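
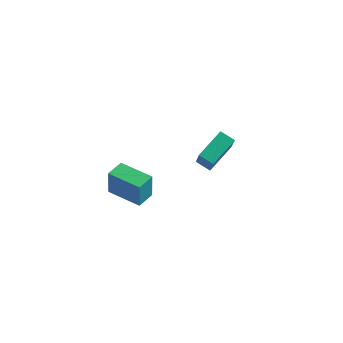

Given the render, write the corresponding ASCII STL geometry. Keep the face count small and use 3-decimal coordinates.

solid 
facet normal -0.330 0.474 -0.816
outer loop
vertex -2.329 4.518 -0.713
vertex -1.445 4.491 -1.086
vertex -2.742 2.767 -1.563
endloop
endfacet
facet normal -0.921 0.028 0.389
outer loop
vertex -2.075 1.809 0.086
vertex -2.329 4.518 -0.713
vertex -2.742 2.767 -1.563
endloop
endfacet
facet normal -0.330 0.474 -0.817
outer loop
vertex -2.742 2.767 -1.563
vertex -1.445 4.491 -1.086
vertex -1.857 2.74 -1.936
endloop
endfacet
facet normal -0.207 -0.880 -0.427
outer loop
vertex -1.857 2.74 -1.936
vertex -2.075 1.809 0.086
vertex -2.742 2.767 -1.563
endloop
endfacet
facet normal 0.207 0.880 0.427
outer loop
vertex -2.329 4.518 -0.713
vertex -0.778 3.533 0.563
vertex -1.445 4.491 -1.086
endloop
endfacet
facet normal -0.921 0.028 0.388
outer loop
vertex -1.663 3.56 0.936
vertex -2.329 4.518 -0.713
vertex -2.075 1.809 0.086
endloop
endfacet
facet normal 0.207 0.880 0.428
outer loop
vertex -1.663 3.56 0.936
vertex -0.778 3.533 0.563
vertex -2.329 4.518 -0.713
endloop
endfacet
facet normal 0.921 -0.028 -0.389
outer loop
vertex -1.445 4.491 -1.086
vertex -0.778 3.533 0.563
vertex -1.857 2.74 -1.936
endloop
endfacet
facet normal -0.207 -0.880 -0.427
outer loop
vertex -1.191 1.782 -0.287
vertex -2.075 1.809 0.086
vertex -1.857 2.74 -1.936
endloop
endfacet
facet normal 0.921 -0.029 -0.389
outer loop
vertex -1.857 2.74 -1.936
vertex -0.778 3.533 0.563
vertex -1.191 1.782 -0.287
endloop
endfacet
facet normal 0.330 -0.474 0.816
outer loop
vertex -1.191 1.782 -0.287
vertex -1.663 3.56 0.936
vertex -2.075 1.809 0.086
endloop
endfacet
facet normal 0.330 -0.474 0.816
outer loop
vertex -0.778 3.533 0.563
vertex -1.663 3.56 0.936
vertex -1.191 1.782 -0.287
endloop
endfacet
facet normal -0.992 0.123 0.042
outer loop
vertex -4.235 -4.19 2.503
vertex -4.098 -3.099 2.547
vertex -4.295 -4.117 0.876
endloop
endfacet
facet normal -0.124 -0.991 -0.040
outer loop
vertex -2.322 -4.361 0.793
vertex -4.235 -4.19 2.503
vertex -4.295 -4.117 0.876
endloop
endfacet
facet normal -0.992 0.123 0.042
outer loop
vertex -4.295 -4.117 0.876
vertex -4.098 -3.099 2.547
vertex -4.158 -3.026 0.92
endloop
endfacet
facet normal -0.036 0.045 -0.998
outer loop
vertex -4.158 -3.026 0.92
vertex -2.322 -4.361 0.793
vertex -4.295 -4.117 0.876
endloop
endfacet
facet normal 0.036 -0.045 0.998
outer loop
vertex -4.235 -4.19 2.503
vertex -2.125 -3.343 2.464
vertex -4.098 -3.099 2.547
endloop
endfacet
facet normal -0.124 -0.991 -0.040
outer loop
vertex -2.262 -4.434 2.42
vertex -4.235 -4.19 2.503
vertex -2.322 -4.361 0.793
endloop
endfacet
facet normal 0.036 -0.045 0.998
outer loop
vertex -2.262 -4.434 2.42
vertex -2.125 -3.343 2.464
vertex -4.235 -4.19 2.503
endloop
endfacet
facet normal 0.124 0.991 0.040
outer loop
vertex -4.098 -3.099 2.547
vertex -2.125 -3.343 2.464
vertex -4.158 -3.026 0.92
endloop
endfacet
facet normal -0.036 0.045 -0.998
outer loop
vertex -2.185 -3.27 0.837
vertex -2.322 -4.361 0.793
vertex -4.158 -3.026 0.92
endloop
endfacet
facet normal 0.124 0.991 0.040
outer loop
vertex -4.158 -3.026 0.92
vertex -2.125 -3.343 2.464
vertex -2.185 -3.27 0.837
endloop
endfacet
facet normal 0.992 -0.123 -0.042
outer loop
vertex -2.185 -3.27 0.837
vertex -2.262 -4.434 2.42
vertex -2.322 -4.361 0.793
endloop
endfacet
facet normal 0.992 -0.123 -0.042
outer loop
vertex -2.125 -3.343 2.464
vertex -2.262 -4.434 2.42
vertex -2.185 -3.27 0.837
endloop
endfacet

endsolid


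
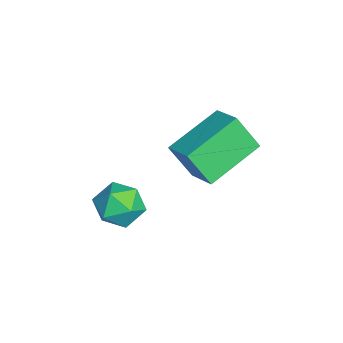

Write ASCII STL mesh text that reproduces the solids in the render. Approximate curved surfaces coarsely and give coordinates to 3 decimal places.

solid 
facet normal -0.593 0.723 0.355
outer loop
vertex -3.851 1.257 -1.087
vertex -3.118 1.682 -0.729
vertex -3.726 1.807 -1.997
endloop
endfacet
facet normal -0.797 -0.462 -0.389
outer loop
vertex -2.802 0.678 -2.551
vertex -3.851 1.257 -1.087
vertex -3.726 1.807 -1.997
endloop
endfacet
facet normal -0.591 0.724 0.355
outer loop
vertex -3.726 1.807 -1.997
vertex -3.118 1.682 -0.729
vertex -2.992 2.231 -1.639
endloop
endfacet
facet normal 0.118 0.514 -0.850
outer loop
vertex -2.992 2.231 -1.639
vertex -2.802 0.678 -2.551
vertex -3.726 1.807 -1.997
endloop
endfacet
facet normal -0.118 -0.513 0.850
outer loop
vertex -3.851 1.257 -1.087
vertex -2.194 0.553 -1.283
vertex -3.118 1.682 -0.729
endloop
endfacet
facet normal -0.797 -0.462 -0.389
outer loop
vertex -2.928 0.129 -1.641
vertex -3.851 1.257 -1.087
vertex -2.802 0.678 -2.551
endloop
endfacet
facet normal -0.118 -0.514 0.850
outer loop
vertex -2.928 0.129 -1.641
vertex -2.194 0.553 -1.283
vertex -3.851 1.257 -1.087
endloop
endfacet
facet normal 0.797 0.462 0.389
outer loop
vertex -3.118 1.682 -0.729
vertex -2.194 0.553 -1.283
vertex -2.992 2.231 -1.639
endloop
endfacet
facet normal 0.117 0.514 -0.850
outer loop
vertex -2.069 1.103 -2.193
vertex -2.802 0.678 -2.551
vertex -2.992 2.231 -1.639
endloop
endfacet
facet normal 0.797 0.462 0.389
outer loop
vertex -2.992 2.231 -1.639
vertex -2.194 0.553 -1.283
vertex -2.069 1.103 -2.193
endloop
endfacet
facet normal 0.593 -0.723 -0.354
outer loop
vertex -2.069 1.103 -2.193
vertex -2.928 0.129 -1.641
vertex -2.802 0.678 -2.551
endloop
endfacet
facet normal 0.592 -0.723 -0.356
outer loop
vertex -2.194 0.553 -1.283
vertex -2.928 0.129 -1.641
vertex -2.069 1.103 -2.193
endloop
endfacet
facet normal -0.260 0.033 0.965
outer loop
vertex -2.358 -0.585 -2.646
vertex -2.718 -1.148 -2.724
vertex -2.07 -1.185 -2.548
endloop
endfacet
facet normal 0.385 0.326 0.864
outer loop
vertex -2.358 -0.585 -2.646
vertex -2.07 -1.185 -2.548
vertex -1.737 -0.703 -2.878
endloop
endfacet
facet normal 0.313 0.862 0.399
outer loop
vertex -2.358 -0.585 -2.646
vertex -1.737 -0.703 -2.878
vertex -2.179 -0.367 -3.257
endloop
endfacet
facet normal -0.376 0.902 0.212
outer loop
vertex -2.358 -0.585 -2.646
vertex -2.179 -0.367 -3.257
vertex -2.786 -0.642 -3.162
endloop
endfacet
facet normal -0.730 0.389 0.562
outer loop
vertex -2.358 -0.585 -2.646
vertex -2.786 -0.642 -3.162
vertex -2.718 -1.148 -2.724
endloop
endfacet
facet normal 0.806 -0.168 0.568
outer loop
vertex -1.737 -0.703 -2.878
vertex -2.07 -1.185 -2.548
vertex -1.714 -1.338 -3.098
endloop
endfacet
facet normal -0.235 -0.640 0.732
outer loop
vertex -2.07 -1.185 -2.548
vertex -2.718 -1.148 -2.724
vertex -2.321 -1.613 -3.003
endloop
endfacet
facet normal -0.995 -0.064 0.081
outer loop
vertex -2.718 -1.148 -2.724
vertex -2.786 -0.642 -3.162
vertex -2.763 -1.277 -3.382
endloop
endfacet
facet normal -0.423 0.765 -0.486
outer loop
vertex -2.786 -0.642 -3.162
vertex -2.179 -0.367 -3.257
vertex -2.43 -0.795 -3.712
endloop
endfacet
facet normal 0.690 0.700 -0.184
outer loop
vertex -2.179 -0.367 -3.257
vertex -1.737 -0.703 -2.878
vertex -1.782 -0.832 -3.536
endloop
endfacet
facet normal 0.376 -0.902 -0.212
outer loop
vertex -2.142 -1.395 -3.614
vertex -1.714 -1.338 -3.098
vertex -2.321 -1.613 -3.003
endloop
endfacet
facet normal -0.313 -0.862 -0.399
outer loop
vertex -2.142 -1.395 -3.614
vertex -2.321 -1.613 -3.003
vertex -2.763 -1.277 -3.382
endloop
endfacet
facet normal -0.385 -0.326 -0.864
outer loop
vertex -2.142 -1.395 -3.614
vertex -2.763 -1.277 -3.382
vertex -2.43 -0.795 -3.712
endloop
endfacet
facet normal 0.260 -0.033 -0.965
outer loop
vertex -2.142 -1.395 -3.614
vertex -2.43 -0.795 -3.712
vertex -1.782 -0.832 -3.536
endloop
endfacet
facet normal 0.730 -0.389 -0.562
outer loop
vertex -2.142 -1.395 -3.614
vertex -1.782 -0.832 -3.536
vertex -1.714 -1.338 -3.098
endloop
endfacet
facet normal 0.423 -0.765 0.486
outer loop
vertex -2.321 -1.613 -3.003
vertex -1.714 -1.338 -3.098
vertex -2.07 -1.185 -2.548
endloop
endfacet
facet normal -0.690 -0.700 0.184
outer loop
vertex -2.763 -1.277 -3.382
vertex -2.321 -1.613 -3.003
vertex -2.718 -1.148 -2.724
endloop
endfacet
facet normal -0.806 0.168 -0.568
outer loop
vertex -2.43 -0.795 -3.712
vertex -2.763 -1.277 -3.382
vertex -2.786 -0.642 -3.162
endloop
endfacet
facet normal 0.235 0.640 -0.732
outer loop
vertex -1.782 -0.832 -3.536
vertex -2.43 -0.795 -3.712
vertex -2.179 -0.367 -3.257
endloop
endfacet
facet normal 0.995 0.064 -0.081
outer loop
vertex -1.714 -1.338 -3.098
vertex -1.782 -0.832 -3.536
vertex -1.737 -0.703 -2.878
endloop
endfacet

endsolid


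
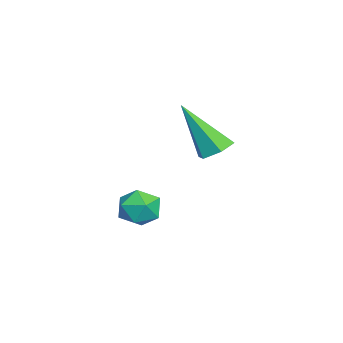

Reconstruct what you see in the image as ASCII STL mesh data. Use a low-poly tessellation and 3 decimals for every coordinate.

solid 
facet normal 0.254 0.453 0.854
outer loop
vertex -1.579 2.641 -1.868
vertex -1.517 1.939 -1.514
vertex -0.89 2.259 -1.87
endloop
endfacet
facet normal 0.465 0.836 0.291
outer loop
vertex -1.579 2.641 -1.868
vertex -0.89 2.259 -1.87
vertex -1.14 2.625 -2.522
endloop
endfacet
facet normal -0.112 0.989 -0.099
outer loop
vertex -1.579 2.641 -1.868
vertex -1.14 2.625 -2.522
vertex -1.921 2.532 -2.57
endloop
endfacet
facet normal -0.679 0.700 0.222
outer loop
vertex -1.579 2.641 -1.868
vertex -1.921 2.532 -2.57
vertex -2.154 2.108 -1.947
endloop
endfacet
facet normal -0.454 0.369 0.811
outer loop
vertex -1.579 2.641 -1.868
vertex -2.154 2.108 -1.947
vertex -1.517 1.939 -1.514
endloop
endfacet
facet normal 0.898 0.428 -0.104
outer loop
vertex -1.14 2.625 -2.522
vertex -0.89 2.259 -1.87
vertex -0.806 1.912 -2.573
endloop
endfacet
facet normal 0.557 -0.191 0.808
outer loop
vertex -0.89 2.259 -1.87
vertex -1.517 1.939 -1.514
vertex -1.039 1.488 -1.95
endloop
endfacet
facet normal -0.589 -0.329 0.738
outer loop
vertex -1.517 1.939 -1.514
vertex -2.154 2.108 -1.947
vertex -1.82 1.395 -1.998
endloop
endfacet
facet normal -0.954 0.207 -0.216
outer loop
vertex -2.154 2.108 -1.947
vertex -1.921 2.532 -2.57
vertex -2.07 1.761 -2.65
endloop
endfacet
facet normal -0.035 0.675 -0.737
outer loop
vertex -1.921 2.532 -2.57
vertex -1.14 2.625 -2.522
vertex -1.443 2.081 -3.006
endloop
endfacet
facet normal 0.679 -0.700 -0.222
outer loop
vertex -1.381 1.379 -2.652
vertex -0.806 1.912 -2.573
vertex -1.039 1.488 -1.95
endloop
endfacet
facet normal 0.112 -0.989 0.099
outer loop
vertex -1.381 1.379 -2.652
vertex -1.039 1.488 -1.95
vertex -1.82 1.395 -1.998
endloop
endfacet
facet normal -0.465 -0.836 -0.291
outer loop
vertex -1.381 1.379 -2.652
vertex -1.82 1.395 -1.998
vertex -2.07 1.761 -2.65
endloop
endfacet
facet normal -0.254 -0.453 -0.854
outer loop
vertex -1.381 1.379 -2.652
vertex -2.07 1.761 -2.65
vertex -1.443 2.081 -3.006
endloop
endfacet
facet normal 0.454 -0.369 -0.811
outer loop
vertex -1.381 1.379 -2.652
vertex -1.443 2.081 -3.006
vertex -0.806 1.912 -2.573
endloop
endfacet
facet normal 0.954 -0.207 0.216
outer loop
vertex -1.039 1.488 -1.95
vertex -0.806 1.912 -2.573
vertex -0.89 2.259 -1.87
endloop
endfacet
facet normal 0.035 -0.675 0.737
outer loop
vertex -1.82 1.395 -1.998
vertex -1.039 1.488 -1.95
vertex -1.517 1.939 -1.514
endloop
endfacet
facet normal -0.898 -0.428 0.104
outer loop
vertex -2.07 1.761 -2.65
vertex -1.82 1.395 -1.998
vertex -2.154 2.108 -1.947
endloop
endfacet
facet normal -0.557 0.191 -0.808
outer loop
vertex -1.443 2.081 -3.006
vertex -2.07 1.761 -2.65
vertex -1.921 2.532 -2.57
endloop
endfacet
facet normal 0.589 0.329 -0.738
outer loop
vertex -0.806 1.912 -2.573
vertex -1.443 2.081 -3.006
vertex -1.14 2.625 -2.522
endloop
endfacet
facet normal 0.127 0.524 -0.842
outer loop
vertex -0.758 4.524 0.53
vertex -1.358 4.363 0.339
vertex -1.262 4.902 0.689
endloop
endfacet
facet normal 0.563 0.462 0.685
outer loop
vertex -0.758 4.524 0.53
vertex -1.262 4.902 0.689
vertex -1.622 3.277 2.081
endloop
endfacet
facet normal 0.127 0.524 -0.842
outer loop
vertex -1.262 4.902 0.689
vertex -1.358 4.363 0.339
vertex -1.862 4.742 0.499
endloop
endfacet
facet normal -0.382 0.649 0.659
outer loop
vertex -1.262 4.902 0.689
vertex -1.862 4.742 0.499
vertex -1.622 3.277 2.081
endloop
endfacet
facet normal 0.128 0.525 -0.841
outer loop
vertex -1.862 4.742 0.499
vertex -1.358 4.363 0.339
vertex -1.958 4.203 0.148
endloop
endfacet
facet normal -0.980 0.048 0.194
outer loop
vertex -1.862 4.742 0.499
vertex -1.958 4.203 0.148
vertex -1.622 3.277 2.081
endloop
endfacet
facet normal 0.128 0.525 -0.841
outer loop
vertex -1.958 4.203 0.148
vertex -1.358 4.363 0.339
vertex -1.455 3.824 -0.012
endloop
endfacet
facet normal -0.632 -0.736 -0.243
outer loop
vertex -1.958 4.203 0.148
vertex -1.455 3.824 -0.012
vertex -1.622 3.277 2.081
endloop
endfacet
facet normal 0.127 0.525 -0.841
outer loop
vertex -1.455 3.824 -0.012
vertex -1.358 4.363 0.339
vertex -0.854 3.985 0.179
endloop
endfacet
facet normal 0.316 -0.924 -0.216
outer loop
vertex -1.455 3.824 -0.012
vertex -0.854 3.985 0.179
vertex -1.622 3.277 2.081
endloop
endfacet
facet normal 0.127 0.525 -0.841
outer loop
vertex -0.854 3.985 0.179
vertex -1.358 4.363 0.339
vertex -0.758 4.524 0.53
endloop
endfacet
facet normal 0.913 -0.324 0.248
outer loop
vertex -0.854 3.985 0.179
vertex -0.758 4.524 0.53
vertex -1.622 3.277 2.081
endloop
endfacet

endsolid


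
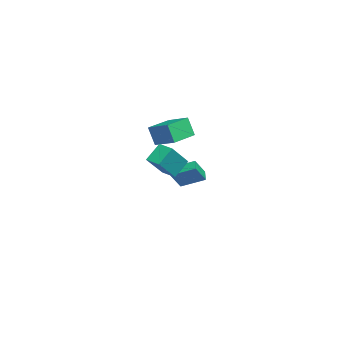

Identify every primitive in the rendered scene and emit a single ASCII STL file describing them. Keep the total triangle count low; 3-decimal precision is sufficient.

solid 
facet normal -0.446 0.418 -0.791
outer loop
vertex -4.402 1.751 -3.408
vertex -4.155 3.256 -2.753
vertex -3.679 1.798 -3.791
endloop
endfacet
facet normal -0.150 -0.907 -0.394
outer loop
vertex -3.045 1.204 -2.667
vertex -4.402 1.751 -3.408
vertex -3.679 1.798 -3.791
endloop
endfacet
facet normal -0.446 0.418 -0.792
outer loop
vertex -3.679 1.798 -3.791
vertex -4.155 3.256 -2.753
vertex -3.431 3.303 -3.136
endloop
endfacet
facet normal 0.882 0.058 -0.467
outer loop
vertex -3.431 3.303 -3.136
vertex -3.045 1.204 -2.667
vertex -3.679 1.798 -3.791
endloop
endfacet
facet normal -0.882 -0.058 0.467
outer loop
vertex -4.402 1.751 -3.408
vertex -3.521 2.662 -1.629
vertex -4.155 3.256 -2.753
endloop
endfacet
facet normal -0.150 -0.907 -0.395
outer loop
vertex -3.769 1.157 -2.284
vertex -4.402 1.751 -3.408
vertex -3.045 1.204 -2.667
endloop
endfacet
facet normal -0.883 -0.058 0.467
outer loop
vertex -3.769 1.157 -2.284
vertex -3.521 2.662 -1.629
vertex -4.402 1.751 -3.408
endloop
endfacet
facet normal 0.150 0.907 0.395
outer loop
vertex -4.155 3.256 -2.753
vertex -3.521 2.662 -1.629
vertex -3.431 3.303 -3.136
endloop
endfacet
facet normal 0.883 0.058 -0.466
outer loop
vertex -2.798 2.709 -2.012
vertex -3.045 1.204 -2.667
vertex -3.431 3.303 -3.136
endloop
endfacet
facet normal 0.150 0.907 0.395
outer loop
vertex -3.431 3.303 -3.136
vertex -3.521 2.662 -1.629
vertex -2.798 2.709 -2.012
endloop
endfacet
facet normal 0.446 -0.418 0.792
outer loop
vertex -2.798 2.709 -2.012
vertex -3.769 1.157 -2.284
vertex -3.045 1.204 -2.667
endloop
endfacet
facet normal 0.446 -0.418 0.791
outer loop
vertex -3.521 2.662 -1.629
vertex -3.769 1.157 -2.284
vertex -2.798 2.709 -2.012
endloop
endfacet
facet normal -0.450 0.527 0.722
outer loop
vertex 3.831 0.738 2.238
vertex 4.469 1.458 2.11
vertex 2.58 1.598 0.831
endloop
endfacet
facet normal -0.658 -0.742 0.132
outer loop
vertex 3.191 0.882 -0.15
vertex 3.831 0.738 2.238
vertex 2.58 1.598 0.831
endloop
endfacet
facet normal -0.450 0.527 0.722
outer loop
vertex 2.58 1.598 0.831
vertex 4.469 1.458 2.11
vertex 3.218 2.318 0.703
endloop
endfacet
facet normal -0.605 0.415 -0.680
outer loop
vertex 3.218 2.318 0.703
vertex 3.191 0.882 -0.15
vertex 2.58 1.598 0.831
endloop
endfacet
facet normal 0.605 -0.415 0.680
outer loop
vertex 3.831 0.738 2.238
vertex 5.08 0.742 1.129
vertex 4.469 1.458 2.11
endloop
endfacet
facet normal -0.658 -0.742 0.132
outer loop
vertex 4.442 0.022 1.257
vertex 3.831 0.738 2.238
vertex 3.191 0.882 -0.15
endloop
endfacet
facet normal 0.605 -0.415 0.680
outer loop
vertex 4.442 0.022 1.257
vertex 5.08 0.742 1.129
vertex 3.831 0.738 2.238
endloop
endfacet
facet normal 0.658 0.742 -0.132
outer loop
vertex 4.469 1.458 2.11
vertex 5.08 0.742 1.129
vertex 3.218 2.318 0.703
endloop
endfacet
facet normal -0.605 0.415 -0.680
outer loop
vertex 3.829 1.602 -0.278
vertex 3.191 0.882 -0.15
vertex 3.218 2.318 0.703
endloop
endfacet
facet normal 0.658 0.742 -0.132
outer loop
vertex 3.218 2.318 0.703
vertex 5.08 0.742 1.129
vertex 3.829 1.602 -0.278
endloop
endfacet
facet normal 0.450 -0.527 -0.722
outer loop
vertex 3.829 1.602 -0.278
vertex 4.442 0.022 1.257
vertex 3.191 0.882 -0.15
endloop
endfacet
facet normal 0.450 -0.527 -0.722
outer loop
vertex 5.08 0.742 1.129
vertex 4.442 0.022 1.257
vertex 3.829 1.602 -0.278
endloop
endfacet
facet normal -0.792 0.608 0.059
outer loop
vertex -4.561 1.063 1.356
vertex -3.634 2.222 1.868
vertex -4.343 1.476 0.026
endloop
endfacet
facet normal -0.590 -0.738 -0.326
outer loop
vertex -2.806 0.298 -0.088
vertex -4.561 1.063 1.356
vertex -4.343 1.476 0.026
endloop
endfacet
facet normal -0.792 0.608 0.059
outer loop
vertex -4.343 1.476 0.026
vertex -3.634 2.222 1.868
vertex -3.416 2.635 0.538
endloop
endfacet
facet normal 0.155 0.293 -0.943
outer loop
vertex -3.416 2.635 0.538
vertex -2.806 0.298 -0.088
vertex -4.343 1.476 0.026
endloop
endfacet
facet normal -0.155 -0.293 0.943
outer loop
vertex -4.561 1.063 1.356
vertex -2.097 1.044 1.754
vertex -3.634 2.222 1.868
endloop
endfacet
facet normal -0.590 -0.738 -0.326
outer loop
vertex -3.024 -0.115 1.242
vertex -4.561 1.063 1.356
vertex -2.806 0.298 -0.088
endloop
endfacet
facet normal -0.155 -0.293 0.943
outer loop
vertex -3.024 -0.115 1.242
vertex -2.097 1.044 1.754
vertex -4.561 1.063 1.356
endloop
endfacet
facet normal 0.590 0.738 0.326
outer loop
vertex -3.634 2.222 1.868
vertex -2.097 1.044 1.754
vertex -3.416 2.635 0.538
endloop
endfacet
facet normal 0.155 0.293 -0.943
outer loop
vertex -1.879 1.457 0.424
vertex -2.806 0.298 -0.088
vertex -3.416 2.635 0.538
endloop
endfacet
facet normal 0.590 0.738 0.326
outer loop
vertex -3.416 2.635 0.538
vertex -2.097 1.044 1.754
vertex -1.879 1.457 0.424
endloop
endfacet
facet normal 0.792 -0.608 -0.059
outer loop
vertex -1.879 1.457 0.424
vertex -3.024 -0.115 1.242
vertex -2.806 0.298 -0.088
endloop
endfacet
facet normal 0.792 -0.608 -0.059
outer loop
vertex -2.097 1.044 1.754
vertex -3.024 -0.115 1.242
vertex -1.879 1.457 0.424
endloop
endfacet

endsolid


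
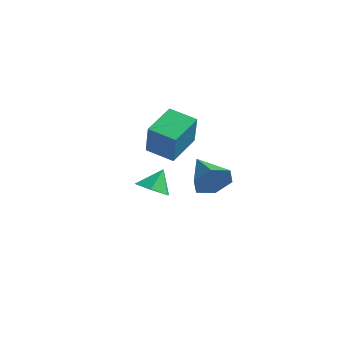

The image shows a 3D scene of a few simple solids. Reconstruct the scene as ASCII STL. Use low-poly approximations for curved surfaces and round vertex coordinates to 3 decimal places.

solid 
facet normal 0.876 -0.291 -0.385
outer loop
vertex 1.579 2.419 -2.102
vertex 1.083 1.834 -2.789
vertex 1.309 2.813 -3.015
endloop
endfacet
facet normal 0.007 0.919 0.394
outer loop
vertex 1.579 2.419 -2.102
vertex 1.309 2.813 -3.015
vertex -0.643 2.406 -2.031
endloop
endfacet
facet normal 0.876 -0.291 -0.385
outer loop
vertex 1.309 2.813 -3.015
vertex 1.083 1.834 -2.789
vertex 0.812 2.227 -3.702
endloop
endfacet
facet normal -0.384 0.821 -0.422
outer loop
vertex 1.309 2.813 -3.015
vertex 0.812 2.227 -3.702
vertex -0.643 2.406 -2.031
endloop
endfacet
facet normal 0.876 -0.290 -0.385
outer loop
vertex 0.812 2.227 -3.702
vertex 1.083 1.834 -2.789
vertex 0.587 1.248 -3.476
endloop
endfacet
facet normal -0.753 0.021 -0.658
outer loop
vertex 0.812 2.227 -3.702
vertex 0.587 1.248 -3.476
vertex -0.643 2.406 -2.031
endloop
endfacet
facet normal 0.876 -0.291 -0.385
outer loop
vertex 0.587 1.248 -3.476
vertex 1.083 1.834 -2.789
vertex 0.857 0.854 -2.563
endloop
endfacet
facet normal -0.730 -0.679 -0.077
outer loop
vertex 0.587 1.248 -3.476
vertex 0.857 0.854 -2.563
vertex -0.643 2.406 -2.031
endloop
endfacet
facet normal 0.876 -0.291 -0.385
outer loop
vertex 0.857 0.854 -2.563
vertex 1.083 1.834 -2.789
vertex 1.353 1.44 -1.877
endloop
endfacet
facet normal -0.338 -0.581 0.741
outer loop
vertex 0.857 0.854 -2.563
vertex 1.353 1.44 -1.877
vertex -0.643 2.406 -2.031
endloop
endfacet
facet normal 0.876 -0.291 -0.385
outer loop
vertex 1.353 1.44 -1.877
vertex 1.083 1.834 -2.789
vertex 1.579 2.419 -2.102
endloop
endfacet
facet normal 0.030 0.217 0.976
outer loop
vertex 1.353 1.44 -1.877
vertex 1.579 2.419 -2.102
vertex -0.643 2.406 -2.031
endloop
endfacet
facet normal -0.412 0.294 -0.862
outer loop
vertex -0.691 -0.641 -0.674
vertex -1.08 0.986 0.067
vertex 0.585 -0.137 -1.111
endloop
endfacet
facet normal 0.212 -0.889 -0.405
outer loop
vertex 1.38 -0.706 0.553
vertex -0.691 -0.641 -0.674
vertex 0.585 -0.137 -1.111
endloop
endfacet
facet normal -0.412 0.294 -0.862
outer loop
vertex 0.585 -0.137 -1.111
vertex -1.08 0.986 0.067
vertex 0.196 1.49 -0.37
endloop
endfacet
facet normal 0.886 0.350 -0.304
outer loop
vertex 0.196 1.49 -0.37
vertex 1.38 -0.706 0.553
vertex 0.585 -0.137 -1.111
endloop
endfacet
facet normal -0.886 -0.350 0.304
outer loop
vertex -0.691 -0.641 -0.674
vertex -0.285 0.417 1.731
vertex -1.08 0.986 0.067
endloop
endfacet
facet normal 0.212 -0.889 -0.405
outer loop
vertex 0.104 -1.21 0.99
vertex -0.691 -0.641 -0.674
vertex 1.38 -0.706 0.553
endloop
endfacet
facet normal -0.886 -0.350 0.304
outer loop
vertex 0.104 -1.21 0.99
vertex -0.285 0.417 1.731
vertex -0.691 -0.641 -0.674
endloop
endfacet
facet normal -0.212 0.889 0.405
outer loop
vertex -1.08 0.986 0.067
vertex -0.285 0.417 1.731
vertex 0.196 1.49 -0.37
endloop
endfacet
facet normal 0.886 0.350 -0.304
outer loop
vertex 0.991 0.921 1.294
vertex 1.38 -0.706 0.553
vertex 0.196 1.49 -0.37
endloop
endfacet
facet normal -0.212 0.889 0.405
outer loop
vertex 0.196 1.49 -0.37
vertex -0.285 0.417 1.731
vertex 0.991 0.921 1.294
endloop
endfacet
facet normal 0.412 -0.294 0.862
outer loop
vertex 0.991 0.921 1.294
vertex 0.104 -1.21 0.99
vertex 1.38 -0.706 0.553
endloop
endfacet
facet normal 0.412 -0.294 0.862
outer loop
vertex -0.285 0.417 1.731
vertex 0.104 -1.21 0.99
vertex 0.991 0.921 1.294
endloop
endfacet
facet normal -0.029 -0.523 -0.852
outer loop
vertex 3.92 -4.402 -0.616
vertex 3.353 -3.831 -0.947
vertex 4.207 -3.706 -1.053
endloop
endfacet
facet normal 0.813 0.030 0.582
outer loop
vertex 3.92 -4.402 -0.616
vertex 4.207 -3.706 -1.053
vertex 3.387 -3.209 0.067
endloop
endfacet
facet normal -0.029 -0.523 -0.852
outer loop
vertex 4.207 -3.706 -1.053
vertex 3.353 -3.831 -0.947
vertex 3.64 -3.136 -1.384
endloop
endfacet
facet normal 0.655 0.740 0.152
outer loop
vertex 4.207 -3.706 -1.053
vertex 3.64 -3.136 -1.384
vertex 3.387 -3.209 0.067
endloop
endfacet
facet normal -0.029 -0.523 -0.852
outer loop
vertex 3.64 -3.136 -1.384
vertex 3.353 -3.831 -0.947
vertex 2.785 -3.261 -1.278
endloop
endfacet
facet normal -0.142 0.990 0.025
outer loop
vertex 3.64 -3.136 -1.384
vertex 2.785 -3.261 -1.278
vertex 3.387 -3.209 0.067
endloop
endfacet
facet normal -0.029 -0.523 -0.852
outer loop
vertex 2.785 -3.261 -1.278
vertex 3.353 -3.831 -0.947
vertex 2.498 -3.956 -0.841
endloop
endfacet
facet normal -0.782 0.530 0.329
outer loop
vertex 2.785 -3.261 -1.278
vertex 2.498 -3.956 -0.841
vertex 3.387 -3.209 0.067
endloop
endfacet
facet normal -0.029 -0.523 -0.852
outer loop
vertex 2.498 -3.956 -0.841
vertex 3.353 -3.831 -0.947
vertex 3.066 -4.527 -0.51
endloop
endfacet
facet normal -0.624 -0.181 0.760
outer loop
vertex 2.498 -3.956 -0.841
vertex 3.066 -4.527 -0.51
vertex 3.387 -3.209 0.067
endloop
endfacet
facet normal -0.029 -0.523 -0.852
outer loop
vertex 3.066 -4.527 -0.51
vertex 3.353 -3.831 -0.947
vertex 3.92 -4.402 -0.616
endloop
endfacet
facet normal 0.173 -0.430 0.886
outer loop
vertex 3.066 -4.527 -0.51
vertex 3.92 -4.402 -0.616
vertex 3.387 -3.209 0.067
endloop
endfacet

endsolid


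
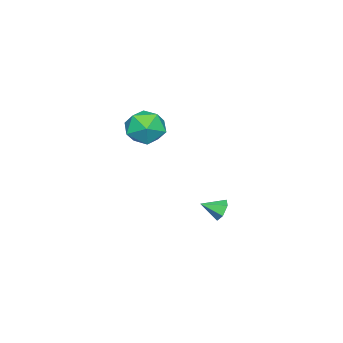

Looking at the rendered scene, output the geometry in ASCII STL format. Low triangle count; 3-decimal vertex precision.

solid 
facet normal -0.476 0.773 -0.419
outer loop
vertex -1.602 0.484 -3.521
vertex -1.958 0.532 -3.028
vertex -1.432 0.841 -3.055
endloop
endfacet
facet normal 0.959 -0.130 -0.250
outer loop
vertex -1.602 0.484 -3.521
vertex -1.432 0.841 -3.055
vertex -1.462 -0.272 -2.592
endloop
endfacet
facet normal -0.476 0.774 -0.418
outer loop
vertex -1.432 0.841 -3.055
vertex -1.958 0.532 -3.028
vertex -1.788 0.888 -2.562
endloop
endfacet
facet normal 0.802 0.211 0.559
outer loop
vertex -1.432 0.841 -3.055
vertex -1.788 0.888 -2.562
vertex -1.462 -0.272 -2.592
endloop
endfacet
facet normal -0.475 0.774 -0.418
outer loop
vertex -1.788 0.888 -2.562
vertex -1.958 0.532 -3.028
vertex -2.314 0.58 -2.535
endloop
endfacet
facet normal 0.057 -0.010 0.998
outer loop
vertex -1.788 0.888 -2.562
vertex -2.314 0.58 -2.535
vertex -1.462 -0.272 -2.592
endloop
endfacet
facet normal -0.477 0.772 -0.420
outer loop
vertex -2.314 0.58 -2.535
vertex -1.958 0.532 -3.028
vertex -2.483 0.223 -3.0
endloop
endfacet
facet normal -0.528 -0.570 0.630
outer loop
vertex -2.314 0.58 -2.535
vertex -2.483 0.223 -3.0
vertex -1.462 -0.272 -2.592
endloop
endfacet
facet normal -0.477 0.773 -0.418
outer loop
vertex -2.483 0.223 -3.0
vertex -1.958 0.532 -3.028
vertex -2.127 0.176 -3.493
endloop
endfacet
facet normal -0.370 -0.911 -0.180
outer loop
vertex -2.483 0.223 -3.0
vertex -2.127 0.176 -3.493
vertex -1.462 -0.272 -2.592
endloop
endfacet
facet normal -0.476 0.773 -0.419
outer loop
vertex -2.127 0.176 -3.493
vertex -1.958 0.532 -3.028
vertex -1.602 0.484 -3.521
endloop
endfacet
facet normal 0.373 -0.691 -0.619
outer loop
vertex -2.127 0.176 -3.493
vertex -1.602 0.484 -3.521
vertex -1.462 -0.272 -2.592
endloop
endfacet
facet normal -0.958 -0.210 0.193
outer loop
vertex 0.062 -1.233 2.948
vertex 0.166 -2.143 2.476
vertex 0.352 -2.063 3.486
endloop
endfacet
facet normal -0.684 0.213 0.698
outer loop
vertex 0.062 -1.233 2.948
vertex 0.352 -2.063 3.486
vertex 0.808 -1.155 3.655
endloop
endfacet
facet normal -0.447 0.808 0.383
outer loop
vertex 0.062 -1.233 2.948
vertex 0.808 -1.155 3.655
vertex 0.904 -0.673 2.749
endloop
endfacet
facet normal -0.576 0.753 -0.318
outer loop
vertex 0.062 -1.233 2.948
vertex 0.904 -0.673 2.749
vertex 0.507 -1.284 2.02
endloop
endfacet
facet normal -0.892 0.123 -0.435
outer loop
vertex 0.062 -1.233 2.948
vertex 0.507 -1.284 2.02
vertex 0.166 -2.143 2.476
endloop
endfacet
facet normal -0.124 -0.121 0.985
outer loop
vertex 0.808 -1.155 3.655
vertex 0.352 -2.063 3.486
vertex 1.373 -2.016 3.62
endloop
endfacet
facet normal -0.568 -0.806 0.168
outer loop
vertex 0.352 -2.063 3.486
vertex 0.166 -2.143 2.476
vertex 0.976 -2.627 2.891
endloop
endfacet
facet normal -0.460 -0.267 -0.847
outer loop
vertex 0.166 -2.143 2.476
vertex 0.507 -1.284 2.02
vertex 1.072 -2.145 1.985
endloop
endfacet
facet normal 0.052 0.751 -0.658
outer loop
vertex 0.507 -1.284 2.02
vertex 0.904 -0.673 2.749
vertex 1.528 -1.237 2.154
endloop
endfacet
facet normal 0.259 0.841 0.475
outer loop
vertex 0.904 -0.673 2.749
vertex 0.808 -1.155 3.655
vertex 1.714 -1.157 3.164
endloop
endfacet
facet normal 0.576 -0.753 0.318
outer loop
vertex 1.818 -2.067 2.692
vertex 1.373 -2.016 3.62
vertex 0.976 -2.627 2.891
endloop
endfacet
facet normal 0.447 -0.808 -0.383
outer loop
vertex 1.818 -2.067 2.692
vertex 0.976 -2.627 2.891
vertex 1.072 -2.145 1.985
endloop
endfacet
facet normal 0.684 -0.213 -0.698
outer loop
vertex 1.818 -2.067 2.692
vertex 1.072 -2.145 1.985
vertex 1.528 -1.237 2.154
endloop
endfacet
facet normal 0.958 0.210 -0.193
outer loop
vertex 1.818 -2.067 2.692
vertex 1.528 -1.237 2.154
vertex 1.714 -1.157 3.164
endloop
endfacet
facet normal 0.892 -0.123 0.435
outer loop
vertex 1.818 -2.067 2.692
vertex 1.714 -1.157 3.164
vertex 1.373 -2.016 3.62
endloop
endfacet
facet normal -0.052 -0.751 0.658
outer loop
vertex 0.976 -2.627 2.891
vertex 1.373 -2.016 3.62
vertex 0.352 -2.063 3.486
endloop
endfacet
facet normal -0.259 -0.841 -0.475
outer loop
vertex 1.072 -2.145 1.985
vertex 0.976 -2.627 2.891
vertex 0.166 -2.143 2.476
endloop
endfacet
facet normal 0.124 0.121 -0.985
outer loop
vertex 1.528 -1.237 2.154
vertex 1.072 -2.145 1.985
vertex 0.507 -1.284 2.02
endloop
endfacet
facet normal 0.568 0.806 -0.168
outer loop
vertex 1.714 -1.157 3.164
vertex 1.528 -1.237 2.154
vertex 0.904 -0.673 2.749
endloop
endfacet
facet normal 0.460 0.267 0.847
outer loop
vertex 1.373 -2.016 3.62
vertex 1.714 -1.157 3.164
vertex 0.808 -1.155 3.655
endloop
endfacet

endsolid


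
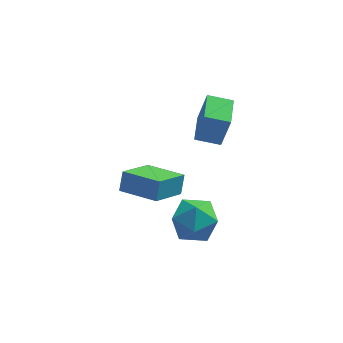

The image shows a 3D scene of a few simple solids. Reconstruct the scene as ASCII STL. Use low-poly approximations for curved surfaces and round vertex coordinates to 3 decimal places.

solid 
facet normal -0.526 -0.671 0.522
outer loop
vertex 1.032 -1.319 -1.387
vertex -0.514 -0.354 -1.704
vertex 0.877 -1.835 -2.206
endloop
endfacet
facet normal 0.836 -0.522 0.171
outer loop
vertex 1.934 -0.486 -3.256
vertex 1.032 -1.319 -1.387
vertex 0.877 -1.835 -2.206
endloop
endfacet
facet normal -0.526 -0.671 0.523
outer loop
vertex 0.877 -1.835 -2.206
vertex -0.514 -0.354 -1.704
vertex -0.669 -0.87 -2.522
endloop
endfacet
facet normal -0.158 -0.527 -0.835
outer loop
vertex -0.669 -0.87 -2.522
vertex 1.934 -0.486 -3.256
vertex 0.877 -1.835 -2.206
endloop
endfacet
facet normal 0.158 0.527 0.835
outer loop
vertex 1.032 -1.319 -1.387
vertex 0.543 0.995 -2.754
vertex -0.514 -0.354 -1.704
endloop
endfacet
facet normal 0.836 -0.522 0.171
outer loop
vertex 2.089 0.03 -2.438
vertex 1.032 -1.319 -1.387
vertex 1.934 -0.486 -3.256
endloop
endfacet
facet normal 0.158 0.527 0.835
outer loop
vertex 2.089 0.03 -2.438
vertex 0.543 0.995 -2.754
vertex 1.032 -1.319 -1.387
endloop
endfacet
facet normal -0.836 0.522 -0.171
outer loop
vertex -0.514 -0.354 -1.704
vertex 0.543 0.995 -2.754
vertex -0.669 -0.87 -2.522
endloop
endfacet
facet normal -0.158 -0.527 -0.835
outer loop
vertex 0.388 0.479 -3.573
vertex 1.934 -0.486 -3.256
vertex -0.669 -0.87 -2.522
endloop
endfacet
facet normal -0.836 0.522 -0.171
outer loop
vertex -0.669 -0.87 -2.522
vertex 0.543 0.995 -2.754
vertex 0.388 0.479 -3.573
endloop
endfacet
facet normal 0.526 0.671 -0.523
outer loop
vertex 0.388 0.479 -3.573
vertex 2.089 0.03 -2.438
vertex 1.934 -0.486 -3.256
endloop
endfacet
facet normal 0.526 0.671 -0.522
outer loop
vertex 0.543 0.995 -2.754
vertex 2.089 0.03 -2.438
vertex 0.388 0.479 -3.573
endloop
endfacet
facet normal 0.081 0.504 0.860
outer loop
vertex 1.954 -2.205 -1.685
vertex 2.504 -3.105 -1.21
vertex 3.106 -2.278 -1.751
endloop
endfacet
facet normal 0.078 0.950 0.303
outer loop
vertex 1.954 -2.205 -1.685
vertex 3.106 -2.278 -1.751
vertex 2.494 -1.935 -2.671
endloop
endfacet
facet normal -0.529 0.846 -0.058
outer loop
vertex 1.954 -2.205 -1.685
vertex 2.494 -1.935 -2.671
vertex 1.515 -2.549 -2.698
endloop
endfacet
facet normal -0.900 0.337 0.276
outer loop
vertex 1.954 -2.205 -1.685
vertex 1.515 -2.549 -2.698
vertex 1.521 -3.272 -1.795
endloop
endfacet
facet normal -0.523 0.125 0.843
outer loop
vertex 1.954 -2.205 -1.685
vertex 1.521 -3.272 -1.795
vertex 2.504 -3.105 -1.21
endloop
endfacet
facet normal 0.622 0.773 -0.125
outer loop
vertex 2.494 -1.935 -2.671
vertex 3.106 -2.278 -1.751
vertex 3.379 -2.668 -2.805
endloop
endfacet
facet normal 0.627 0.052 0.777
outer loop
vertex 3.106 -2.278 -1.751
vertex 2.504 -3.105 -1.21
vertex 3.385 -3.391 -1.902
endloop
endfacet
facet normal -0.351 -0.561 0.750
outer loop
vertex 2.504 -3.105 -1.21
vertex 1.521 -3.272 -1.795
vertex 2.406 -4.005 -1.929
endloop
endfacet
facet normal -0.961 -0.218 -0.168
outer loop
vertex 1.521 -3.272 -1.795
vertex 1.515 -2.549 -2.698
vertex 1.794 -3.662 -2.849
endloop
endfacet
facet normal -0.360 0.606 -0.709
outer loop
vertex 1.515 -2.549 -2.698
vertex 2.494 -1.935 -2.671
vertex 2.396 -2.835 -3.39
endloop
endfacet
facet normal 0.900 -0.337 -0.276
outer loop
vertex 2.946 -3.735 -2.915
vertex 3.379 -2.668 -2.805
vertex 3.385 -3.391 -1.902
endloop
endfacet
facet normal 0.529 -0.846 0.058
outer loop
vertex 2.946 -3.735 -2.915
vertex 3.385 -3.391 -1.902
vertex 2.406 -4.005 -1.929
endloop
endfacet
facet normal -0.078 -0.950 -0.303
outer loop
vertex 2.946 -3.735 -2.915
vertex 2.406 -4.005 -1.929
vertex 1.794 -3.662 -2.849
endloop
endfacet
facet normal -0.081 -0.504 -0.860
outer loop
vertex 2.946 -3.735 -2.915
vertex 1.794 -3.662 -2.849
vertex 2.396 -2.835 -3.39
endloop
endfacet
facet normal 0.523 -0.125 -0.843
outer loop
vertex 2.946 -3.735 -2.915
vertex 2.396 -2.835 -3.39
vertex 3.379 -2.668 -2.805
endloop
endfacet
facet normal 0.961 0.218 0.168
outer loop
vertex 3.385 -3.391 -1.902
vertex 3.379 -2.668 -2.805
vertex 3.106 -2.278 -1.751
endloop
endfacet
facet normal 0.360 -0.606 0.709
outer loop
vertex 2.406 -4.005 -1.929
vertex 3.385 -3.391 -1.902
vertex 2.504 -3.105 -1.21
endloop
endfacet
facet normal -0.622 -0.773 0.125
outer loop
vertex 1.794 -3.662 -2.849
vertex 2.406 -4.005 -1.929
vertex 1.521 -3.272 -1.795
endloop
endfacet
facet normal -0.627 -0.052 -0.777
outer loop
vertex 2.396 -2.835 -3.39
vertex 1.794 -3.662 -2.849
vertex 1.515 -2.549 -2.698
endloop
endfacet
facet normal 0.351 0.561 -0.750
outer loop
vertex 3.379 -2.668 -2.805
vertex 2.396 -2.835 -3.39
vertex 2.494 -1.935 -2.671
endloop
endfacet
facet normal -0.966 0.113 0.232
outer loop
vertex 2.836 -1.463 3.314
vertex 3.004 -0.054 3.33
vertex 2.454 -1.4 1.69
endloop
endfacet
facet normal -0.118 -0.993 -0.011
outer loop
vertex 3.536 -1.526 1.43
vertex 2.836 -1.463 3.314
vertex 2.454 -1.4 1.69
endloop
endfacet
facet normal -0.966 0.113 0.232
outer loop
vertex 2.454 -1.4 1.69
vertex 3.004 -0.054 3.33
vertex 2.622 0.01 1.705
endloop
endfacet
facet normal -0.229 0.038 -0.973
outer loop
vertex 2.622 0.01 1.705
vertex 3.536 -1.526 1.43
vertex 2.454 -1.4 1.69
endloop
endfacet
facet normal 0.229 -0.038 0.973
outer loop
vertex 2.836 -1.463 3.314
vertex 4.086 -0.18 3.07
vertex 3.004 -0.054 3.33
endloop
endfacet
facet normal -0.119 -0.993 -0.011
outer loop
vertex 3.918 -1.59 3.055
vertex 2.836 -1.463 3.314
vertex 3.536 -1.526 1.43
endloop
endfacet
facet normal 0.228 -0.038 0.973
outer loop
vertex 3.918 -1.59 3.055
vertex 4.086 -0.18 3.07
vertex 2.836 -1.463 3.314
endloop
endfacet
facet normal 0.118 0.993 0.011
outer loop
vertex 3.004 -0.054 3.33
vertex 4.086 -0.18 3.07
vertex 2.622 0.01 1.705
endloop
endfacet
facet normal -0.228 0.038 -0.973
outer loop
vertex 3.704 -0.117 1.446
vertex 3.536 -1.526 1.43
vertex 2.622 0.01 1.705
endloop
endfacet
facet normal 0.119 0.993 0.011
outer loop
vertex 2.622 0.01 1.705
vertex 4.086 -0.18 3.07
vertex 3.704 -0.117 1.446
endloop
endfacet
facet normal 0.966 -0.113 -0.232
outer loop
vertex 3.704 -0.117 1.446
vertex 3.918 -1.59 3.055
vertex 3.536 -1.526 1.43
endloop
endfacet
facet normal 0.966 -0.113 -0.232
outer loop
vertex 4.086 -0.18 3.07
vertex 3.918 -1.59 3.055
vertex 3.704 -0.117 1.446
endloop
endfacet

endsolid


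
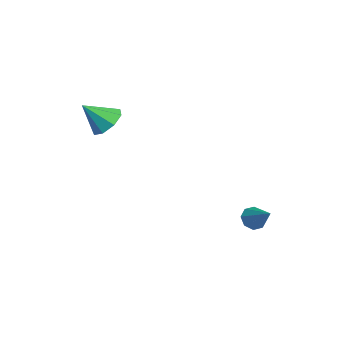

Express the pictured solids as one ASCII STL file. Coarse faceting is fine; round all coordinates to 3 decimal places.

solid 
facet normal -0.759 -0.237 -0.607
outer loop
vertex -0.161 1.925 -3.016
vertex -0.44 2.407 -2.855
vertex -0.063 2.272 -3.274
endloop
endfacet
facet normal 0.847 -0.450 -0.283
outer loop
vertex -0.161 1.925 -3.016
vertex -0.063 2.272 -3.274
vertex 0.6 2.733 -2.025
endloop
endfacet
facet normal -0.759 -0.239 -0.606
outer loop
vertex -0.063 2.272 -3.274
vertex -0.44 2.407 -2.855
vertex -0.187 2.698 -3.287
endloop
endfacet
facet normal 0.824 0.224 -0.520
outer loop
vertex -0.063 2.272 -3.274
vertex -0.187 2.698 -3.287
vertex 0.6 2.733 -2.025
endloop
endfacet
facet normal -0.760 -0.237 -0.605
outer loop
vertex -0.187 2.698 -3.287
vertex -0.44 2.407 -2.855
vertex -0.458 2.954 -3.047
endloop
endfacet
facet normal 0.482 0.814 -0.323
outer loop
vertex -0.187 2.698 -3.287
vertex -0.458 2.954 -3.047
vertex 0.6 2.733 -2.025
endloop
endfacet
facet normal -0.760 -0.237 -0.605
outer loop
vertex -0.458 2.954 -3.047
vertex -0.44 2.407 -2.855
vertex -0.719 2.889 -2.694
endloop
endfacet
facet normal 0.018 0.981 0.194
outer loop
vertex -0.458 2.954 -3.047
vertex -0.719 2.889 -2.694
vertex 0.6 2.733 -2.025
endloop
endfacet
facet normal -0.760 -0.237 -0.606
outer loop
vertex -0.719 2.889 -2.694
vertex -0.44 2.407 -2.855
vertex -0.817 2.542 -2.435
endloop
endfacet
facet normal -0.294 0.624 0.724
outer loop
vertex -0.719 2.889 -2.694
vertex -0.817 2.542 -2.435
vertex 0.6 2.733 -2.025
endloop
endfacet
facet normal -0.760 -0.238 -0.605
outer loop
vertex -0.817 2.542 -2.435
vertex -0.44 2.407 -2.855
vertex -0.694 2.116 -2.422
endloop
endfacet
facet normal -0.272 -0.049 0.961
outer loop
vertex -0.817 2.542 -2.435
vertex -0.694 2.116 -2.422
vertex 0.6 2.733 -2.025
endloop
endfacet
facet normal -0.760 -0.237 -0.605
outer loop
vertex -0.694 2.116 -2.422
vertex -0.44 2.407 -2.855
vertex -0.422 1.86 -2.663
endloop
endfacet
facet normal 0.072 -0.642 0.763
outer loop
vertex -0.694 2.116 -2.422
vertex -0.422 1.86 -2.663
vertex 0.6 2.733 -2.025
endloop
endfacet
facet normal -0.760 -0.237 -0.605
outer loop
vertex -0.422 1.86 -2.663
vertex -0.44 2.407 -2.855
vertex -0.161 1.925 -3.016
endloop
endfacet
facet normal 0.535 -0.808 0.247
outer loop
vertex -0.422 1.86 -2.663
vertex -0.161 1.925 -3.016
vertex 0.6 2.733 -2.025
endloop
endfacet
facet normal 0.117 0.691 -0.713
outer loop
vertex -3.279 -2.19 2.19
vertex -3.688 -2.666 1.661
vertex -3.897 -2.08 2.195
endloop
endfacet
facet normal 0.059 0.287 0.956
outer loop
vertex -3.279 -2.19 2.19
vertex -3.897 -2.08 2.195
vertex -3.852 -3.634 2.659
endloop
endfacet
facet normal 0.117 0.691 -0.713
outer loop
vertex -3.897 -2.08 2.195
vertex -3.688 -2.666 1.661
vertex -4.392 -2.313 1.888
endloop
endfacet
facet normal -0.586 0.216 0.781
outer loop
vertex -3.897 -2.08 2.195
vertex -4.392 -2.313 1.888
vertex -3.852 -3.634 2.659
endloop
endfacet
facet normal 0.117 0.692 -0.712
outer loop
vertex -4.392 -2.313 1.888
vertex -3.688 -2.666 1.661
vertex -4.475 -2.752 1.448
endloop
endfacet
facet normal -0.921 -0.174 0.347
outer loop
vertex -4.392 -2.313 1.888
vertex -4.475 -2.752 1.448
vertex -3.852 -3.634 2.659
endloop
endfacet
facet normal 0.117 0.692 -0.712
outer loop
vertex -4.475 -2.752 1.448
vertex -3.688 -2.666 1.661
vertex -4.096 -3.141 1.132
endloop
endfacet
facet normal -0.750 -0.656 -0.092
outer loop
vertex -4.475 -2.752 1.448
vertex -4.096 -3.141 1.132
vertex -3.852 -3.634 2.659
endloop
endfacet
facet normal 0.118 0.692 -0.712
outer loop
vertex -4.096 -3.141 1.132
vertex -3.688 -2.666 1.661
vertex -3.478 -3.252 1.127
endloop
endfacet
facet normal -0.172 -0.945 -0.278
outer loop
vertex -4.096 -3.141 1.132
vertex -3.478 -3.252 1.127
vertex -3.852 -3.634 2.659
endloop
endfacet
facet normal 0.118 0.692 -0.713
outer loop
vertex -3.478 -3.252 1.127
vertex -3.688 -2.666 1.661
vertex -2.983 -3.019 1.435
endloop
endfacet
facet normal 0.475 -0.874 -0.102
outer loop
vertex -3.478 -3.252 1.127
vertex -2.983 -3.019 1.435
vertex -3.852 -3.634 2.659
endloop
endfacet
facet normal 0.117 0.691 -0.713
outer loop
vertex -2.983 -3.019 1.435
vertex -3.688 -2.666 1.661
vertex -2.901 -2.579 1.875
endloop
endfacet
facet normal 0.810 -0.483 0.332
outer loop
vertex -2.983 -3.019 1.435
vertex -2.901 -2.579 1.875
vertex -3.852 -3.634 2.659
endloop
endfacet
facet normal 0.117 0.691 -0.713
outer loop
vertex -2.901 -2.579 1.875
vertex -3.688 -2.666 1.661
vertex -3.279 -2.19 2.19
endloop
endfacet
facet normal 0.638 -0.003 0.770
outer loop
vertex -2.901 -2.579 1.875
vertex -3.279 -2.19 2.19
vertex -3.852 -3.634 2.659
endloop
endfacet

endsolid


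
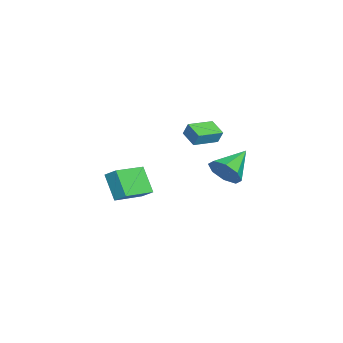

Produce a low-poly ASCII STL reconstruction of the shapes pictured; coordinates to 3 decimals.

solid 
facet normal 0.772 -0.486 -0.410
outer loop
vertex 4.799 1.861 2.633
vertex 4.256 1.762 1.728
vertex 4.922 2.483 2.127
endloop
endfacet
facet normal 0.217 0.590 0.778
outer loop
vertex 4.799 1.861 2.633
vertex 4.922 2.483 2.127
vertex 2.704 2.738 2.552
endloop
endfacet
facet normal 0.772 -0.486 -0.410
outer loop
vertex 4.922 2.483 2.127
vertex 4.256 1.762 1.728
vertex 4.655 2.683 1.387
endloop
endfacet
facet normal 0.151 0.967 0.207
outer loop
vertex 4.922 2.483 2.127
vertex 4.655 2.683 1.387
vertex 2.704 2.738 2.552
endloop
endfacet
facet normal 0.772 -0.486 -0.410
outer loop
vertex 4.655 2.683 1.387
vertex 4.256 1.762 1.728
vertex 4.154 2.343 0.847
endloop
endfacet
facet normal -0.202 0.902 -0.381
outer loop
vertex 4.655 2.683 1.387
vertex 4.154 2.343 0.847
vertex 2.704 2.738 2.552
endloop
endfacet
facet normal 0.772 -0.486 -0.410
outer loop
vertex 4.154 2.343 0.847
vertex 4.256 1.762 1.728
vertex 3.713 1.662 0.823
endloop
endfacet
facet normal -0.634 0.433 -0.640
outer loop
vertex 4.154 2.343 0.847
vertex 3.713 1.662 0.823
vertex 2.704 2.738 2.552
endloop
endfacet
facet normal 0.772 -0.486 -0.410
outer loop
vertex 3.713 1.662 0.823
vertex 4.256 1.762 1.728
vertex 3.59 1.04 1.329
endloop
endfacet
facet normal -0.893 -0.164 -0.419
outer loop
vertex 3.713 1.662 0.823
vertex 3.59 1.04 1.329
vertex 2.704 2.738 2.552
endloop
endfacet
facet normal 0.772 -0.486 -0.410
outer loop
vertex 3.59 1.04 1.329
vertex 4.256 1.762 1.728
vertex 3.857 0.84 2.069
endloop
endfacet
facet normal -0.827 -0.541 0.152
outer loop
vertex 3.59 1.04 1.329
vertex 3.857 0.84 2.069
vertex 2.704 2.738 2.552
endloop
endfacet
facet normal 0.772 -0.486 -0.410
outer loop
vertex 3.857 0.84 2.069
vertex 4.256 1.762 1.728
vertex 4.358 1.181 2.609
endloop
endfacet
facet normal -0.474 -0.476 0.741
outer loop
vertex 3.857 0.84 2.069
vertex 4.358 1.181 2.609
vertex 2.704 2.738 2.552
endloop
endfacet
facet normal 0.772 -0.486 -0.410
outer loop
vertex 4.358 1.181 2.609
vertex 4.256 1.762 1.728
vertex 4.799 1.861 2.633
endloop
endfacet
facet normal -0.042 -0.008 0.999
outer loop
vertex 4.358 1.181 2.609
vertex 4.799 1.861 2.633
vertex 2.704 2.738 2.552
endloop
endfacet
facet normal -0.744 -0.582 0.328
outer loop
vertex -3.053 -1.027 1.15
vertex -4.175 0.246 0.865
vertex -3.185 -1.33 0.313
endloop
endfacet
facet normal 0.652 -0.740 0.165
outer loop
vertex -2.285 -0.626 -0.085
vertex -3.053 -1.027 1.15
vertex -3.185 -1.33 0.313
endloop
endfacet
facet normal -0.744 -0.582 0.329
outer loop
vertex -3.185 -1.33 0.313
vertex -4.175 0.246 0.865
vertex -4.307 -0.058 0.028
endloop
endfacet
facet normal -0.147 -0.338 -0.930
outer loop
vertex -4.307 -0.058 0.028
vertex -2.285 -0.626 -0.085
vertex -3.185 -1.33 0.313
endloop
endfacet
facet normal 0.147 0.338 0.930
outer loop
vertex -3.053 -1.027 1.15
vertex -3.275 0.95 0.467
vertex -4.175 0.246 0.865
endloop
endfacet
facet normal 0.653 -0.739 0.166
outer loop
vertex -2.153 -0.322 0.752
vertex -3.053 -1.027 1.15
vertex -2.285 -0.626 -0.085
endloop
endfacet
facet normal 0.147 0.338 0.930
outer loop
vertex -2.153 -0.322 0.752
vertex -3.275 0.95 0.467
vertex -3.053 -1.027 1.15
endloop
endfacet
facet normal -0.652 0.740 -0.166
outer loop
vertex -4.175 0.246 0.865
vertex -3.275 0.95 0.467
vertex -4.307 -0.058 0.028
endloop
endfacet
facet normal -0.147 -0.338 -0.930
outer loop
vertex -3.407 0.647 -0.37
vertex -2.285 -0.626 -0.085
vertex -4.307 -0.058 0.028
endloop
endfacet
facet normal -0.652 0.740 -0.165
outer loop
vertex -4.307 -0.058 0.028
vertex -3.275 0.95 0.467
vertex -3.407 0.647 -0.37
endloop
endfacet
facet normal 0.744 0.582 -0.329
outer loop
vertex -3.407 0.647 -0.37
vertex -2.153 -0.322 0.752
vertex -2.285 -0.626 -0.085
endloop
endfacet
facet normal 0.744 0.582 -0.328
outer loop
vertex -3.275 0.95 0.467
vertex -2.153 -0.322 0.752
vertex -3.407 0.647 -0.37
endloop
endfacet
facet normal -0.758 0.597 -0.263
outer loop
vertex -1.233 -3.338 -1.447
vertex -0.195 -2.638 -2.85
vertex -1.57 -4.027 -2.041
endloop
endfacet
facet normal -0.552 -0.373 0.746
outer loop
vertex 0.075 -5.322 -1.47
vertex -1.233 -3.338 -1.447
vertex -1.57 -4.027 -2.041
endloop
endfacet
facet normal -0.758 0.597 -0.263
outer loop
vertex -1.57 -4.027 -2.041
vertex -0.195 -2.638 -2.85
vertex -0.532 -3.327 -3.443
endloop
endfacet
facet normal -0.347 -0.711 -0.612
outer loop
vertex -0.532 -3.327 -3.443
vertex 0.075 -5.322 -1.47
vertex -1.57 -4.027 -2.041
endloop
endfacet
facet normal 0.347 0.711 0.612
outer loop
vertex -1.233 -3.338 -1.447
vertex 1.45 -3.933 -2.279
vertex -0.195 -2.638 -2.85
endloop
endfacet
facet normal -0.552 -0.372 0.746
outer loop
vertex 0.412 -4.633 -0.877
vertex -1.233 -3.338 -1.447
vertex 0.075 -5.322 -1.47
endloop
endfacet
facet normal 0.347 0.711 0.612
outer loop
vertex 0.412 -4.633 -0.877
vertex 1.45 -3.933 -2.279
vertex -1.233 -3.338 -1.447
endloop
endfacet
facet normal 0.552 0.372 -0.746
outer loop
vertex -0.195 -2.638 -2.85
vertex 1.45 -3.933 -2.279
vertex -0.532 -3.327 -3.443
endloop
endfacet
facet normal -0.348 -0.711 -0.612
outer loop
vertex 1.113 -4.622 -2.873
vertex 0.075 -5.322 -1.47
vertex -0.532 -3.327 -3.443
endloop
endfacet
facet normal 0.552 0.373 -0.746
outer loop
vertex -0.532 -3.327 -3.443
vertex 1.45 -3.933 -2.279
vertex 1.113 -4.622 -2.873
endloop
endfacet
facet normal 0.758 -0.597 0.263
outer loop
vertex 1.113 -4.622 -2.873
vertex 0.412 -4.633 -0.877
vertex 0.075 -5.322 -1.47
endloop
endfacet
facet normal 0.758 -0.597 0.263
outer loop
vertex 1.45 -3.933 -2.279
vertex 0.412 -4.633 -0.877
vertex 1.113 -4.622 -2.873
endloop
endfacet

endsolid


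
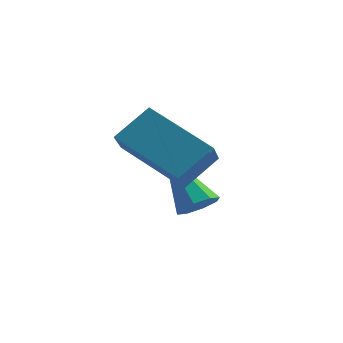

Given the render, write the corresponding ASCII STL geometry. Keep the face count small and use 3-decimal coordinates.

solid 
facet normal -0.872 0.149 0.466
outer loop
vertex -0.532 -1.771 1.662
vertex -0.729 -0.996 1.045
vertex -1.075 -2.525 0.887
endloop
endfacet
facet normal 0.195 -0.768 0.611
outer loop
vertex 0.669 -2.824 -0.045
vertex -0.532 -1.771 1.662
vertex -1.075 -2.525 0.887
endloop
endfacet
facet normal -0.872 0.149 0.466
outer loop
vertex -1.075 -2.525 0.887
vertex -0.729 -0.996 1.045
vertex -1.272 -1.75 0.271
endloop
endfacet
facet normal -0.449 -0.623 -0.640
outer loop
vertex -1.272 -1.75 0.271
vertex 0.669 -2.824 -0.045
vertex -1.075 -2.525 0.887
endloop
endfacet
facet normal 0.449 0.624 0.640
outer loop
vertex -0.532 -1.771 1.662
vertex 1.015 -1.295 0.113
vertex -0.729 -0.996 1.045
endloop
endfacet
facet normal 0.195 -0.767 0.611
outer loop
vertex 1.212 -2.07 0.729
vertex -0.532 -1.771 1.662
vertex 0.669 -2.824 -0.045
endloop
endfacet
facet normal 0.449 0.623 0.640
outer loop
vertex 1.212 -2.07 0.729
vertex 1.015 -1.295 0.113
vertex -0.532 -1.771 1.662
endloop
endfacet
facet normal -0.195 0.767 -0.611
outer loop
vertex -0.729 -0.996 1.045
vertex 1.015 -1.295 0.113
vertex -1.272 -1.75 0.271
endloop
endfacet
facet normal -0.449 -0.624 -0.640
outer loop
vertex 0.472 -2.049 -0.662
vertex 0.669 -2.824 -0.045
vertex -1.272 -1.75 0.271
endloop
endfacet
facet normal -0.195 0.768 -0.610
outer loop
vertex -1.272 -1.75 0.271
vertex 1.015 -1.295 0.113
vertex 0.472 -2.049 -0.662
endloop
endfacet
facet normal 0.872 -0.149 -0.466
outer loop
vertex 0.472 -2.049 -0.662
vertex 1.212 -2.07 0.729
vertex 0.669 -2.824 -0.045
endloop
endfacet
facet normal 0.872 -0.149 -0.466
outer loop
vertex 1.015 -1.295 0.113
vertex 1.212 -2.07 0.729
vertex 0.472 -2.049 -0.662
endloop
endfacet
facet normal 0.603 -0.302 -0.739
outer loop
vertex 0.557 -0.699 -1.472
vertex 0.172 -0.511 -1.863
vertex 0.626 -0.277 -1.588
endloop
endfacet
facet normal 0.593 0.122 0.796
outer loop
vertex 0.557 -0.699 -1.472
vertex 0.626 -0.277 -1.588
vertex -0.992 0.071 -0.437
endloop
endfacet
facet normal 0.603 -0.301 -0.739
outer loop
vertex 0.626 -0.277 -1.588
vertex 0.172 -0.511 -1.863
vertex 0.429 0.009 -1.865
endloop
endfacet
facet normal 0.478 0.758 0.443
outer loop
vertex 0.626 -0.277 -1.588
vertex 0.429 0.009 -1.865
vertex -0.992 0.071 -0.437
endloop
endfacet
facet normal 0.604 -0.301 -0.738
outer loop
vertex 0.429 0.009 -1.865
vertex 0.172 -0.511 -1.863
vertex 0.082 -0.01 -2.141
endloop
endfacet
facet normal -0.011 0.998 -0.055
outer loop
vertex 0.429 0.009 -1.865
vertex 0.082 -0.01 -2.141
vertex -0.992 0.071 -0.437
endloop
endfacet
facet normal 0.603 -0.301 -0.738
outer loop
vertex 0.082 -0.01 -2.141
vertex 0.172 -0.511 -1.863
vertex -0.212 -0.322 -2.254
endloop
endfacet
facet normal -0.588 0.701 -0.404
outer loop
vertex 0.082 -0.01 -2.141
vertex -0.212 -0.322 -2.254
vertex -0.992 0.071 -0.437
endloop
endfacet
facet normal 0.603 -0.302 -0.738
outer loop
vertex -0.212 -0.322 -2.254
vertex 0.172 -0.511 -1.863
vertex -0.282 -0.745 -2.138
endloop
endfacet
facet normal -0.915 0.041 -0.402
outer loop
vertex -0.212 -0.322 -2.254
vertex -0.282 -0.745 -2.138
vertex -0.992 0.071 -0.437
endloop
endfacet
facet normal 0.603 -0.302 -0.738
outer loop
vertex -0.282 -0.745 -2.138
vertex 0.172 -0.511 -1.863
vertex -0.085 -1.031 -1.86
endloop
endfacet
facet normal -0.800 -0.598 -0.047
outer loop
vertex -0.282 -0.745 -2.138
vertex -0.085 -1.031 -1.86
vertex -0.992 0.071 -0.437
endloop
endfacet
facet normal 0.602 -0.302 -0.739
outer loop
vertex -0.085 -1.031 -1.86
vertex 0.172 -0.511 -1.863
vertex 0.262 -1.012 -1.585
endloop
endfacet
facet normal -0.311 -0.837 0.450
outer loop
vertex -0.085 -1.031 -1.86
vertex 0.262 -1.012 -1.585
vertex -0.992 0.071 -0.437
endloop
endfacet
facet normal 0.603 -0.302 -0.739
outer loop
vertex 0.262 -1.012 -1.585
vertex 0.172 -0.511 -1.863
vertex 0.557 -0.699 -1.472
endloop
endfacet
facet normal 0.266 -0.539 0.799
outer loop
vertex 0.262 -1.012 -1.585
vertex 0.557 -0.699 -1.472
vertex -0.992 0.071 -0.437
endloop
endfacet

endsolid


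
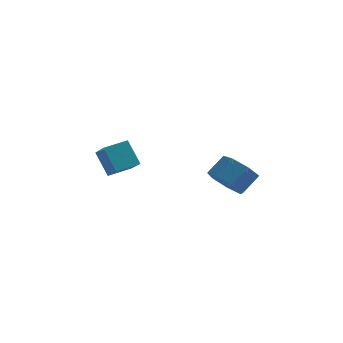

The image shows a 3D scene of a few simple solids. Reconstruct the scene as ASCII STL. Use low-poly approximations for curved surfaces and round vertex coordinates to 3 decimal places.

solid 
facet normal -0.449 0.412 0.793
outer loop
vertex -4.389 1.716 -0.607
vertex -3.45 2.371 -0.416
vertex -4.909 2.697 -1.41
endloop
endfacet
facet normal -0.809 -0.564 -0.165
outer loop
vertex -4.29 2.129 -2.504
vertex -4.389 1.716 -0.607
vertex -4.909 2.697 -1.41
endloop
endfacet
facet normal -0.449 0.411 0.793
outer loop
vertex -4.909 2.697 -1.41
vertex -3.45 2.371 -0.416
vertex -3.971 3.352 -1.219
endloop
endfacet
facet normal -0.380 0.715 -0.586
outer loop
vertex -3.971 3.352 -1.219
vertex -4.29 2.129 -2.504
vertex -4.909 2.697 -1.41
endloop
endfacet
facet normal 0.380 -0.715 0.586
outer loop
vertex -4.389 1.716 -0.607
vertex -2.831 1.803 -1.51
vertex -3.45 2.371 -0.416
endloop
endfacet
facet normal -0.809 -0.565 -0.165
outer loop
vertex -3.769 1.148 -1.701
vertex -4.389 1.716 -0.607
vertex -4.29 2.129 -2.504
endloop
endfacet
facet normal 0.380 -0.715 0.587
outer loop
vertex -3.769 1.148 -1.701
vertex -2.831 1.803 -1.51
vertex -4.389 1.716 -0.607
endloop
endfacet
facet normal 0.809 0.564 0.165
outer loop
vertex -3.45 2.371 -0.416
vertex -2.831 1.803 -1.51
vertex -3.971 3.352 -1.219
endloop
endfacet
facet normal -0.380 0.715 -0.587
outer loop
vertex -3.351 2.784 -2.313
vertex -4.29 2.129 -2.504
vertex -3.971 3.352 -1.219
endloop
endfacet
facet normal 0.809 0.564 0.165
outer loop
vertex -3.971 3.352 -1.219
vertex -2.831 1.803 -1.51
vertex -3.351 2.784 -2.313
endloop
endfacet
facet normal 0.448 -0.411 -0.794
outer loop
vertex -3.351 2.784 -2.313
vertex -3.769 1.148 -1.701
vertex -4.29 2.129 -2.504
endloop
endfacet
facet normal 0.449 -0.411 -0.793
outer loop
vertex -2.831 1.803 -1.51
vertex -3.769 1.148 -1.701
vertex -3.351 2.784 -2.313
endloop
endfacet
facet normal -0.539 -0.538 -0.649
outer loop
vertex 1.448 1.842 -3.1
vertex 0.817 1.637 -2.406
vertex 0.815 2.377 -3.018
endloop
endfacet
facet normal 0.363 0.545 -0.756
outer loop
vertex 1.448 1.842 -3.1
vertex 0.815 2.377 -3.018
vertex 2.073 2.467 -2.349
endloop
endfacet
facet normal 0.363 0.545 -0.756
outer loop
vertex 2.073 2.467 -2.349
vertex 0.815 2.377 -3.018
vertex 1.44 3.002 -2.267
endloop
endfacet
facet normal 0.539 0.539 0.647
outer loop
vertex 2.073 2.467 -2.349
vertex 1.44 3.002 -2.267
vertex 1.443 2.263 -1.654
endloop
endfacet
facet normal -0.539 -0.538 -0.649
outer loop
vertex 0.815 2.377 -3.018
vertex 0.817 1.637 -2.406
vertex 0.183 2.355 -2.475
endloop
endfacet
facet normal -0.368 0.842 -0.394
outer loop
vertex 0.815 2.377 -3.018
vertex 0.183 2.355 -2.475
vertex 1.44 3.002 -2.267
endloop
endfacet
facet normal -0.368 0.842 -0.394
outer loop
vertex 1.44 3.002 -2.267
vertex 0.183 2.355 -2.475
vertex 0.809 2.98 -1.724
endloop
endfacet
facet normal 0.538 0.539 0.648
outer loop
vertex 1.44 3.002 -2.267
vertex 0.809 2.98 -1.724
vertex 1.443 2.263 -1.654
endloop
endfacet
facet normal -0.540 -0.539 -0.647
outer loop
vertex 0.183 2.355 -2.475
vertex 0.817 1.637 -2.406
vertex 0.03 1.793 -1.879
endloop
endfacet
facet normal -0.822 0.505 0.265
outer loop
vertex 0.183 2.355 -2.475
vertex 0.03 1.793 -1.879
vertex 0.809 2.98 -1.724
endloop
endfacet
facet normal -0.822 0.505 0.264
outer loop
vertex 0.809 2.98 -1.724
vertex 0.03 1.793 -1.879
vertex 0.655 2.418 -1.128
endloop
endfacet
facet normal 0.538 0.539 0.648
outer loop
vertex 0.809 2.98 -1.724
vertex 0.655 2.418 -1.128
vertex 1.443 2.263 -1.654
endloop
endfacet
facet normal -0.540 -0.539 -0.647
outer loop
vertex 0.03 1.793 -1.879
vertex 0.817 1.637 -2.406
vertex 0.469 1.114 -1.68
endloop
endfacet
facet normal -0.657 -0.213 0.724
outer loop
vertex 0.03 1.793 -1.879
vertex 0.469 1.114 -1.68
vertex 0.655 2.418 -1.128
endloop
endfacet
facet normal -0.657 -0.213 0.724
outer loop
vertex 0.655 2.418 -1.128
vertex 0.469 1.114 -1.68
vertex 1.094 1.739 -0.929
endloop
endfacet
facet normal 0.539 0.538 0.648
outer loop
vertex 0.655 2.418 -1.128
vertex 1.094 1.739 -0.929
vertex 1.443 2.263 -1.654
endloop
endfacet
facet normal -0.539 -0.540 -0.647
outer loop
vertex 0.469 1.114 -1.68
vertex 0.817 1.637 -2.406
vertex 1.171 0.829 -2.027
endloop
endfacet
facet normal 0.003 -0.770 0.638
outer loop
vertex 0.469 1.114 -1.68
vertex 1.171 0.829 -2.027
vertex 1.094 1.739 -0.929
endloop
endfacet
facet normal 0.003 -0.770 0.638
outer loop
vertex 1.094 1.739 -0.929
vertex 1.171 0.829 -2.027
vertex 1.796 1.454 -1.276
endloop
endfacet
facet normal 0.539 0.538 0.648
outer loop
vertex 1.094 1.739 -0.929
vertex 1.796 1.454 -1.276
vertex 1.443 2.263 -1.654
endloop
endfacet
facet normal -0.539 -0.540 -0.647
outer loop
vertex 1.171 0.829 -2.027
vertex 0.817 1.637 -2.406
vertex 1.606 1.153 -2.659
endloop
endfacet
facet normal 0.661 -0.747 0.072
outer loop
vertex 1.171 0.829 -2.027
vertex 1.606 1.153 -2.659
vertex 1.796 1.454 -1.276
endloop
endfacet
facet normal 0.660 -0.748 0.072
outer loop
vertex 1.796 1.454 -1.276
vertex 1.606 1.153 -2.659
vertex 2.232 1.778 -1.908
endloop
endfacet
facet normal 0.539 0.538 0.648
outer loop
vertex 1.796 1.454 -1.276
vertex 2.232 1.778 -1.908
vertex 1.443 2.263 -1.654
endloop
endfacet
facet normal -0.538 -0.538 -0.648
outer loop
vertex 1.606 1.153 -2.659
vertex 0.817 1.637 -2.406
vertex 1.448 1.842 -3.1
endloop
endfacet
facet normal 0.820 -0.163 -0.548
outer loop
vertex 1.606 1.153 -2.659
vertex 1.448 1.842 -3.1
vertex 2.232 1.778 -1.908
endloop
endfacet
facet normal 0.820 -0.162 -0.548
outer loop
vertex 2.232 1.778 -1.908
vertex 1.448 1.842 -3.1
vertex 2.073 2.467 -2.349
endloop
endfacet
facet normal 0.539 0.539 0.647
outer loop
vertex 2.232 1.778 -1.908
vertex 2.073 2.467 -2.349
vertex 1.443 2.263 -1.654
endloop
endfacet

endsolid


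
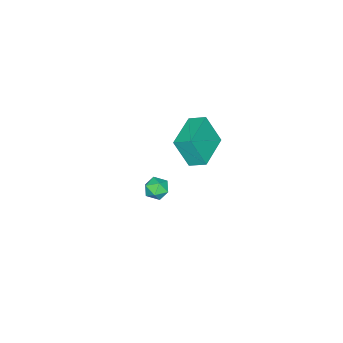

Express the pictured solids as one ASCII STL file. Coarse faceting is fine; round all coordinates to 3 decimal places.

solid 
facet normal 0.443 0.738 0.509
outer loop
vertex -1.281 -2.955 -3.276
vertex -1.171 -3.448 -2.657
vertex -0.613 -3.391 -3.226
endloop
endfacet
facet normal 0.546 0.815 -0.193
outer loop
vertex -1.281 -2.955 -3.276
vertex -0.613 -3.391 -3.226
vertex -0.985 -3.308 -3.929
endloop
endfacet
facet normal -0.094 0.857 -0.506
outer loop
vertex -1.281 -2.955 -3.276
vertex -0.985 -3.308 -3.929
vertex -1.773 -3.314 -3.793
endloop
endfacet
facet normal -0.591 0.807 0.002
outer loop
vertex -1.281 -2.955 -3.276
vertex -1.773 -3.314 -3.793
vertex -1.888 -3.4 -3.007
endloop
endfacet
facet normal -0.258 0.733 0.630
outer loop
vertex -1.281 -2.955 -3.276
vertex -1.888 -3.4 -3.007
vertex -1.171 -3.448 -2.657
endloop
endfacet
facet normal 0.872 0.227 -0.434
outer loop
vertex -0.985 -3.308 -3.929
vertex -0.613 -3.391 -3.226
vertex -0.692 -4.02 -3.713
endloop
endfacet
facet normal 0.705 0.102 0.702
outer loop
vertex -0.613 -3.391 -3.226
vertex -1.171 -3.448 -2.657
vertex -0.807 -4.106 -2.927
endloop
endfacet
facet normal -0.432 0.095 0.897
outer loop
vertex -1.171 -3.448 -2.657
vertex -1.888 -3.4 -3.007
vertex -1.595 -4.112 -2.791
endloop
endfacet
facet normal -0.970 0.214 -0.119
outer loop
vertex -1.888 -3.4 -3.007
vertex -1.773 -3.314 -3.793
vertex -1.967 -4.029 -3.494
endloop
endfacet
facet normal -0.165 0.295 -0.941
outer loop
vertex -1.773 -3.314 -3.793
vertex -0.985 -3.308 -3.929
vertex -1.409 -3.972 -4.063
endloop
endfacet
facet normal 0.591 -0.807 -0.002
outer loop
vertex -1.299 -4.465 -3.444
vertex -0.692 -4.02 -3.713
vertex -0.807 -4.106 -2.927
endloop
endfacet
facet normal 0.094 -0.857 0.506
outer loop
vertex -1.299 -4.465 -3.444
vertex -0.807 -4.106 -2.927
vertex -1.595 -4.112 -2.791
endloop
endfacet
facet normal -0.546 -0.815 0.193
outer loop
vertex -1.299 -4.465 -3.444
vertex -1.595 -4.112 -2.791
vertex -1.967 -4.029 -3.494
endloop
endfacet
facet normal -0.443 -0.738 -0.509
outer loop
vertex -1.299 -4.465 -3.444
vertex -1.967 -4.029 -3.494
vertex -1.409 -3.972 -4.063
endloop
endfacet
facet normal 0.258 -0.733 -0.630
outer loop
vertex -1.299 -4.465 -3.444
vertex -1.409 -3.972 -4.063
vertex -0.692 -4.02 -3.713
endloop
endfacet
facet normal 0.970 -0.214 0.119
outer loop
vertex -0.807 -4.106 -2.927
vertex -0.692 -4.02 -3.713
vertex -0.613 -3.391 -3.226
endloop
endfacet
facet normal 0.165 -0.295 0.941
outer loop
vertex -1.595 -4.112 -2.791
vertex -0.807 -4.106 -2.927
vertex -1.171 -3.448 -2.657
endloop
endfacet
facet normal -0.872 -0.227 0.434
outer loop
vertex -1.967 -4.029 -3.494
vertex -1.595 -4.112 -2.791
vertex -1.888 -3.4 -3.007
endloop
endfacet
facet normal -0.705 -0.102 -0.702
outer loop
vertex -1.409 -3.972 -4.063
vertex -1.967 -4.029 -3.494
vertex -1.773 -3.314 -3.793
endloop
endfacet
facet normal 0.432 -0.095 -0.897
outer loop
vertex -0.692 -4.02 -3.713
vertex -1.409 -3.972 -4.063
vertex -0.985 -3.308 -3.929
endloop
endfacet
facet normal -0.979 -0.199 0.043
outer loop
vertex -0.931 -1.434 4.33
vertex -1.103 -0.487 4.799
vertex -1.171 -0.628 2.615
endloop
endfacet
facet normal 0.161 -0.884 -0.438
outer loop
vertex 0.963 -0.193 2.521
vertex -0.931 -1.434 4.33
vertex -1.171 -0.628 2.615
endloop
endfacet
facet normal -0.979 -0.199 0.043
outer loop
vertex -1.171 -0.628 2.615
vertex -1.103 -0.487 4.799
vertex -1.343 0.319 3.084
endloop
endfacet
facet normal -0.126 0.422 -0.898
outer loop
vertex -1.343 0.319 3.084
vertex 0.963 -0.193 2.521
vertex -1.171 -0.628 2.615
endloop
endfacet
facet normal 0.126 -0.422 0.898
outer loop
vertex -0.931 -1.434 4.33
vertex 1.031 -0.052 4.705
vertex -1.103 -0.487 4.799
endloop
endfacet
facet normal 0.161 -0.884 -0.438
outer loop
vertex 1.203 -0.999 4.236
vertex -0.931 -1.434 4.33
vertex 0.963 -0.193 2.521
endloop
endfacet
facet normal 0.126 -0.422 0.898
outer loop
vertex 1.203 -0.999 4.236
vertex 1.031 -0.052 4.705
vertex -0.931 -1.434 4.33
endloop
endfacet
facet normal -0.161 0.884 0.438
outer loop
vertex -1.103 -0.487 4.799
vertex 1.031 -0.052 4.705
vertex -1.343 0.319 3.084
endloop
endfacet
facet normal -0.126 0.422 -0.898
outer loop
vertex 0.791 0.754 2.99
vertex 0.963 -0.193 2.521
vertex -1.343 0.319 3.084
endloop
endfacet
facet normal -0.161 0.884 0.438
outer loop
vertex -1.343 0.319 3.084
vertex 1.031 -0.052 4.705
vertex 0.791 0.754 2.99
endloop
endfacet
facet normal 0.979 0.199 -0.043
outer loop
vertex 0.791 0.754 2.99
vertex 1.203 -0.999 4.236
vertex 0.963 -0.193 2.521
endloop
endfacet
facet normal 0.979 0.199 -0.043
outer loop
vertex 1.031 -0.052 4.705
vertex 1.203 -0.999 4.236
vertex 0.791 0.754 2.99
endloop
endfacet

endsolid


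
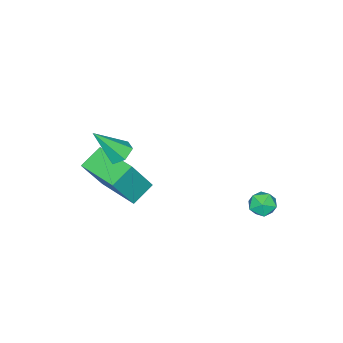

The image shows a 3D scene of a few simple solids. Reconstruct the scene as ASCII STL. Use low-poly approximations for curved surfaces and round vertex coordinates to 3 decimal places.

solid 
facet normal -0.597 0.655 0.464
outer loop
vertex -3.357 3.285 -1.486
vertex -3.912 2.843 -1.576
vertex -3.508 2.795 -0.988
endloop
endfacet
facet normal 0.071 0.700 0.710
outer loop
vertex -3.357 3.285 -1.486
vertex -3.508 2.795 -0.988
vertex -2.829 2.916 -1.175
endloop
endfacet
facet normal 0.501 0.851 0.159
outer loop
vertex -3.357 3.285 -1.486
vertex -2.829 2.916 -1.175
vertex -2.813 3.038 -1.88
endloop
endfacet
facet normal 0.099 0.899 -0.427
outer loop
vertex -3.357 3.285 -1.486
vertex -2.813 3.038 -1.88
vertex -3.482 2.994 -2.127
endloop
endfacet
facet normal -0.581 0.778 -0.240
outer loop
vertex -3.357 3.285 -1.486
vertex -3.482 2.994 -2.127
vertex -3.912 2.843 -1.576
endloop
endfacet
facet normal 0.255 0.060 0.965
outer loop
vertex -2.829 2.916 -1.175
vertex -3.508 2.795 -0.988
vertex -3.058 2.246 -1.073
endloop
endfacet
facet normal -0.825 -0.012 0.566
outer loop
vertex -3.508 2.795 -0.988
vertex -3.912 2.843 -1.576
vertex -3.727 2.202 -1.32
endloop
endfacet
facet normal -0.799 0.186 -0.572
outer loop
vertex -3.912 2.843 -1.576
vertex -3.482 2.994 -2.127
vertex -3.711 2.324 -2.025
endloop
endfacet
facet normal 0.298 0.380 -0.876
outer loop
vertex -3.482 2.994 -2.127
vertex -2.813 3.038 -1.88
vertex -3.032 2.445 -2.212
endloop
endfacet
facet normal 0.950 0.304 0.074
outer loop
vertex -2.813 3.038 -1.88
vertex -2.829 2.916 -1.175
vertex -2.628 2.397 -1.624
endloop
endfacet
facet normal -0.099 -0.899 0.427
outer loop
vertex -3.183 1.955 -1.714
vertex -3.058 2.246 -1.073
vertex -3.727 2.202 -1.32
endloop
endfacet
facet normal -0.501 -0.851 -0.159
outer loop
vertex -3.183 1.955 -1.714
vertex -3.727 2.202 -1.32
vertex -3.711 2.324 -2.025
endloop
endfacet
facet normal -0.071 -0.700 -0.710
outer loop
vertex -3.183 1.955 -1.714
vertex -3.711 2.324 -2.025
vertex -3.032 2.445 -2.212
endloop
endfacet
facet normal 0.597 -0.655 -0.464
outer loop
vertex -3.183 1.955 -1.714
vertex -3.032 2.445 -2.212
vertex -2.628 2.397 -1.624
endloop
endfacet
facet normal 0.581 -0.778 0.240
outer loop
vertex -3.183 1.955 -1.714
vertex -2.628 2.397 -1.624
vertex -3.058 2.246 -1.073
endloop
endfacet
facet normal -0.298 -0.380 0.876
outer loop
vertex -3.727 2.202 -1.32
vertex -3.058 2.246 -1.073
vertex -3.508 2.795 -0.988
endloop
endfacet
facet normal -0.950 -0.304 -0.074
outer loop
vertex -3.711 2.324 -2.025
vertex -3.727 2.202 -1.32
vertex -3.912 2.843 -1.576
endloop
endfacet
facet normal -0.255 -0.060 -0.965
outer loop
vertex -3.032 2.445 -2.212
vertex -3.711 2.324 -2.025
vertex -3.482 2.994 -2.127
endloop
endfacet
facet normal 0.825 0.012 -0.566
outer loop
vertex -2.628 2.397 -1.624
vertex -3.032 2.445 -2.212
vertex -2.813 3.038 -1.88
endloop
endfacet
facet normal 0.799 -0.186 0.572
outer loop
vertex -3.058 2.246 -1.073
vertex -2.628 2.397 -1.624
vertex -2.829 2.916 -1.175
endloop
endfacet
facet normal -0.479 0.146 -0.865
outer loop
vertex -0.966 -3.229 -0.581
vertex -0.549 -1.154 -0.461
vertex 0.087 -3.405 -1.194
endloop
endfacet
facet normal -0.197 -0.979 -0.057
outer loop
vertex 1.069 -3.706 0.581
vertex -0.966 -3.229 -0.581
vertex 0.087 -3.405 -1.194
endloop
endfacet
facet normal -0.479 0.147 -0.866
outer loop
vertex 0.087 -3.405 -1.194
vertex -0.549 -1.154 -0.461
vertex 0.503 -1.33 -1.073
endloop
endfacet
facet normal 0.856 -0.143 -0.498
outer loop
vertex 0.503 -1.33 -1.073
vertex 1.069 -3.706 0.581
vertex 0.087 -3.405 -1.194
endloop
endfacet
facet normal -0.856 0.143 0.498
outer loop
vertex -0.966 -3.229 -0.581
vertex 0.433 -1.455 1.314
vertex -0.549 -1.154 -0.461
endloop
endfacet
facet normal -0.197 -0.979 -0.057
outer loop
vertex 0.017 -3.53 1.193
vertex -0.966 -3.229 -0.581
vertex 1.069 -3.706 0.581
endloop
endfacet
facet normal -0.855 0.142 0.498
outer loop
vertex 0.017 -3.53 1.193
vertex 0.433 -1.455 1.314
vertex -0.966 -3.229 -0.581
endloop
endfacet
facet normal 0.197 0.979 0.057
outer loop
vertex -0.549 -1.154 -0.461
vertex 0.433 -1.455 1.314
vertex 0.503 -1.33 -1.073
endloop
endfacet
facet normal 0.855 -0.143 -0.498
outer loop
vertex 1.486 -1.631 0.701
vertex 1.069 -3.706 0.581
vertex 0.503 -1.33 -1.073
endloop
endfacet
facet normal 0.197 0.979 0.057
outer loop
vertex 0.503 -1.33 -1.073
vertex 0.433 -1.455 1.314
vertex 1.486 -1.631 0.701
endloop
endfacet
facet normal 0.479 -0.146 0.866
outer loop
vertex 1.486 -1.631 0.701
vertex 0.017 -3.53 1.193
vertex 1.069 -3.706 0.581
endloop
endfacet
facet normal 0.479 -0.147 0.865
outer loop
vertex 0.433 -1.455 1.314
vertex 0.017 -3.53 1.193
vertex 1.486 -1.631 0.701
endloop
endfacet
facet normal -0.445 0.426 -0.788
outer loop
vertex 1.797 -1.331 2.51
vertex 1.219 -1.397 2.801
vertex 1.57 -0.858 2.894
endloop
endfacet
facet normal 0.920 0.387 0.068
outer loop
vertex 1.797 -1.331 2.51
vertex 1.57 -0.858 2.894
vertex 2.021 -2.163 4.219
endloop
endfacet
facet normal -0.445 0.426 -0.788
outer loop
vertex 1.57 -0.858 2.894
vertex 1.219 -1.397 2.801
vertex 0.992 -0.924 3.185
endloop
endfacet
facet normal 0.238 0.731 0.639
outer loop
vertex 1.57 -0.858 2.894
vertex 0.992 -0.924 3.185
vertex 2.021 -2.163 4.219
endloop
endfacet
facet normal -0.446 0.425 -0.788
outer loop
vertex 0.992 -0.924 3.185
vertex 1.219 -1.397 2.801
vertex 0.642 -1.463 3.092
endloop
endfacet
facet normal -0.549 0.217 0.807
outer loop
vertex 0.992 -0.924 3.185
vertex 0.642 -1.463 3.092
vertex 2.021 -2.163 4.219
endloop
endfacet
facet normal -0.446 0.426 -0.787
outer loop
vertex 0.642 -1.463 3.092
vertex 1.219 -1.397 2.801
vertex 0.868 -1.936 2.708
endloop
endfacet
facet normal -0.654 -0.640 0.403
outer loop
vertex 0.642 -1.463 3.092
vertex 0.868 -1.936 2.708
vertex 2.021 -2.163 4.219
endloop
endfacet
facet normal -0.445 0.426 -0.788
outer loop
vertex 0.868 -1.936 2.708
vertex 1.219 -1.397 2.801
vertex 1.446 -1.87 2.417
endloop
endfacet
facet normal 0.027 -0.985 -0.169
outer loop
vertex 0.868 -1.936 2.708
vertex 1.446 -1.87 2.417
vertex 2.021 -2.163 4.219
endloop
endfacet
facet normal -0.445 0.426 -0.788
outer loop
vertex 1.446 -1.87 2.417
vertex 1.219 -1.397 2.801
vertex 1.797 -1.331 2.51
endloop
endfacet
facet normal 0.815 -0.472 -0.337
outer loop
vertex 1.446 -1.87 2.417
vertex 1.797 -1.331 2.51
vertex 2.021 -2.163 4.219
endloop
endfacet

endsolid
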